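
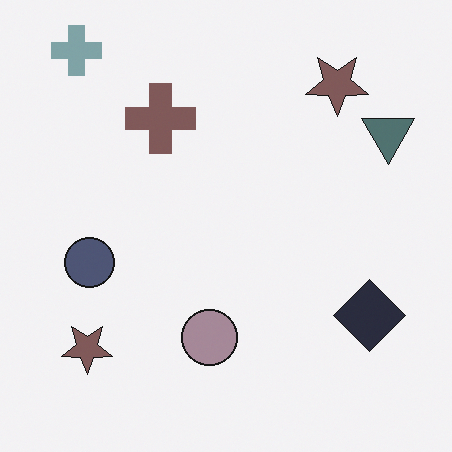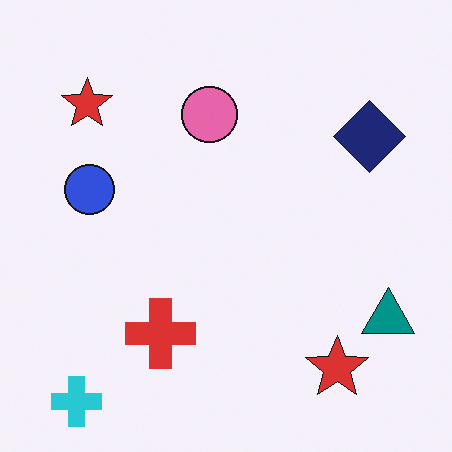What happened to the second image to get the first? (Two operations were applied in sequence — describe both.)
The transformation is: heavily desaturated, then flipped vertically (top ↔ bottom).

All colors are more muted and greyish — a global saturation change. The cyan cross is in the bottom-left of the second image and the top-left of the first — shapes on opposite sides of the horizontal midline have swapped in a mirror flip.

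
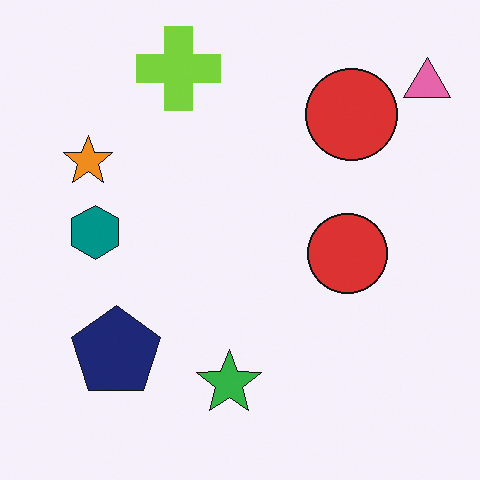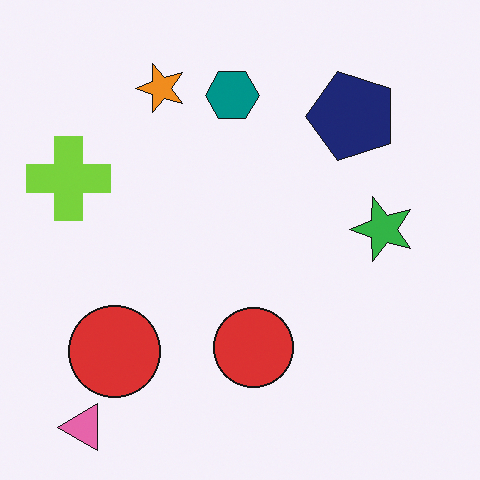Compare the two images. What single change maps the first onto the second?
The image was transposed (reflected across the top-left ↔ bottom-right diagonal).

Shapes have swapped their row and column positions — what was in the top-right is now in the bottom-left — a diagonal reflection.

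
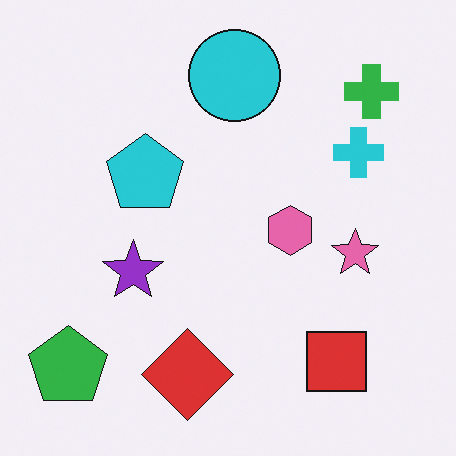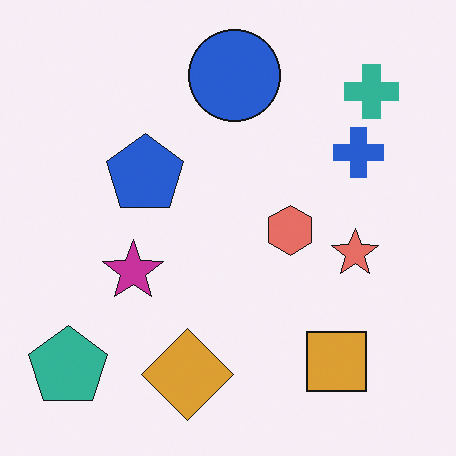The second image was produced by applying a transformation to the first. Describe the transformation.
The image was hue-shifted by a small amount.

Every shape's color has rotated by the same amount around the hue wheel — a uniform hue shift.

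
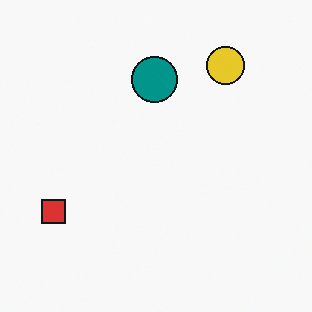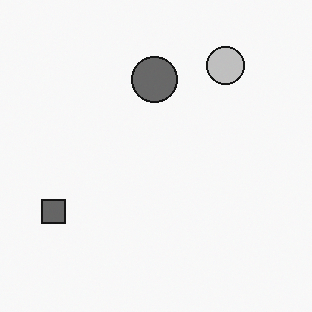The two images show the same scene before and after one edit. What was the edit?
The image was converted to grayscale.

All color is removed — every shape is now a shade of grey.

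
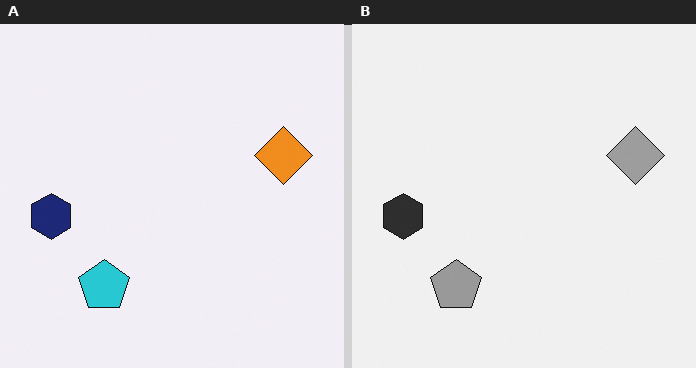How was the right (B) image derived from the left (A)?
The transformation is: converted to grayscale.

All color is removed — every shape is now a shade of grey.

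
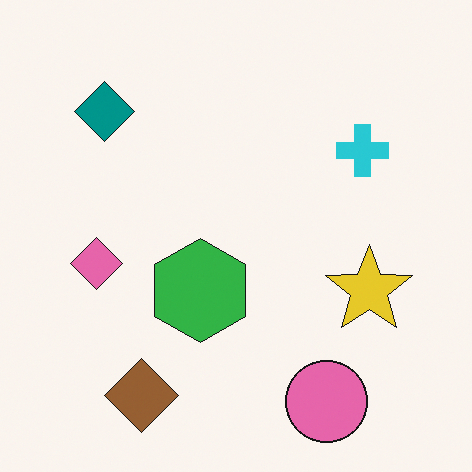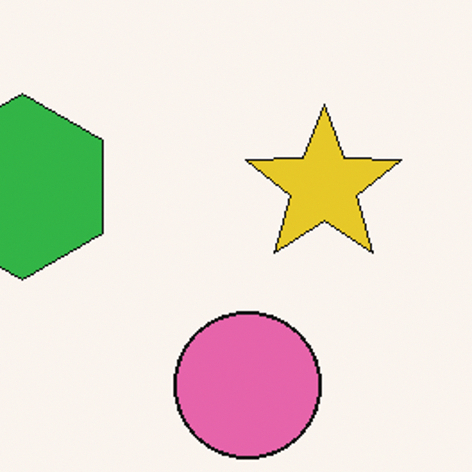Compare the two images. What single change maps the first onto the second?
Cropped to a noticeably smaller region and rescaled.

The visible shapes are larger and the field of view is narrower; shapes near the original edges may be partly or wholly outside the frame — a crop-and-rescale.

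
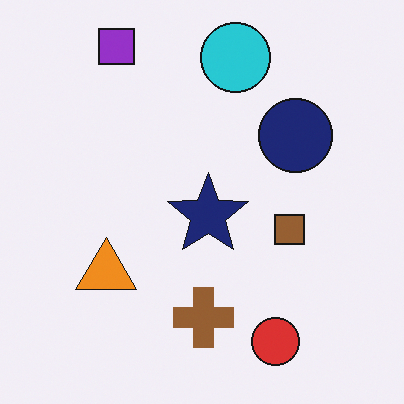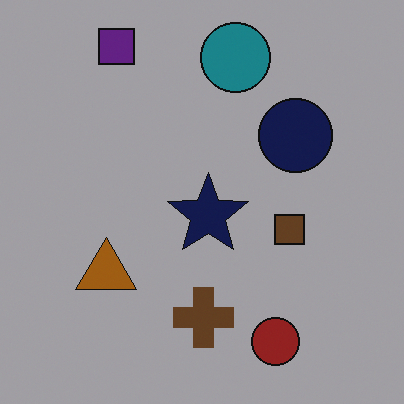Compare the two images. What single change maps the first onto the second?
This is the original image darkened a lot.

Every pixel — background and shapes alike — is uniformly darkened.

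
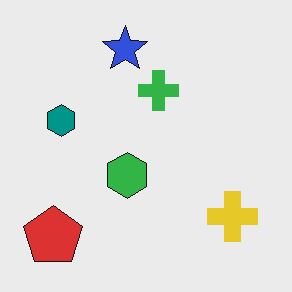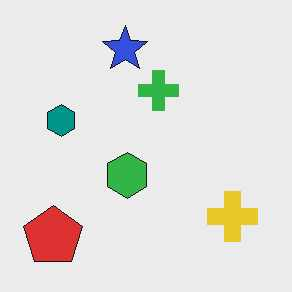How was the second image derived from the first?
It was given moderate JPEG compression.

Blocky 8×8 compression artifacts appear around shape edges and the flat background shows ringing — characteristic JPEG degradation.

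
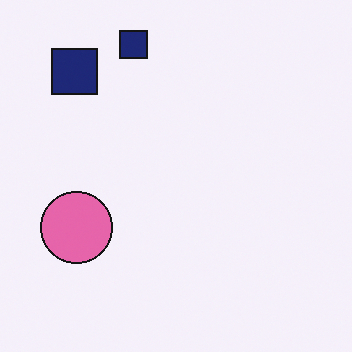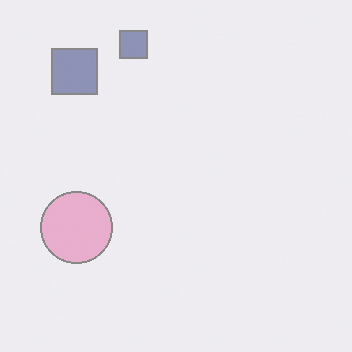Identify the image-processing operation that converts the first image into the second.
It was washed out (contrast reduced).

Tones are pushed toward mid-grey across the whole image — a global contrast change.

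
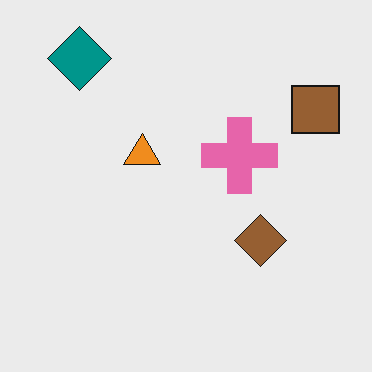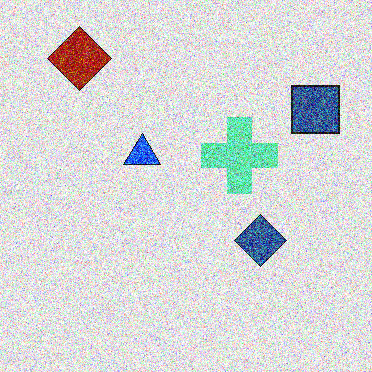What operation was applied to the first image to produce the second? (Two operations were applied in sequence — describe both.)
Degraded with strong gaussian noise, then hue-shifted by a large amount.

Random speckle covers the whole image, including the flat background. Every shape's color has rotated by the same amount around the hue wheel — a uniform hue shift.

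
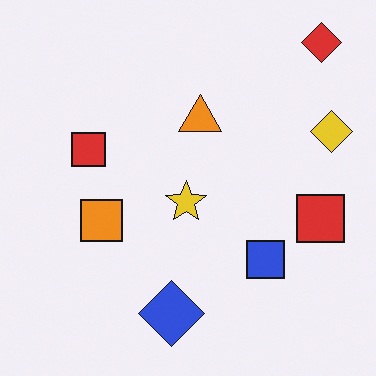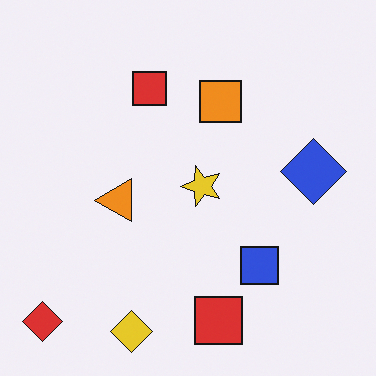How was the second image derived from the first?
The second image is the first transposed (reflected across the top-left ↔ bottom-right diagonal).

Shapes have swapped their row and column positions — what was in the top-right is now in the bottom-left — a diagonal reflection.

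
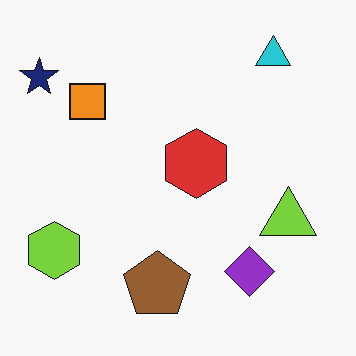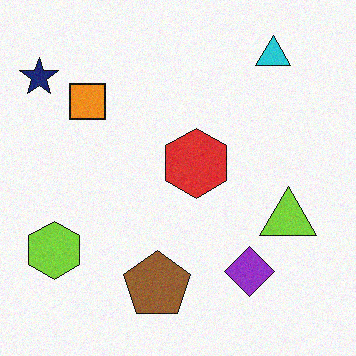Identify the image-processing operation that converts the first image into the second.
It was degraded with light additive noise.

Random speckle covers the whole image, including the flat background.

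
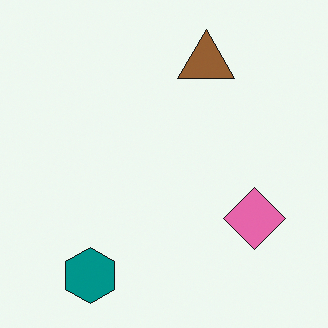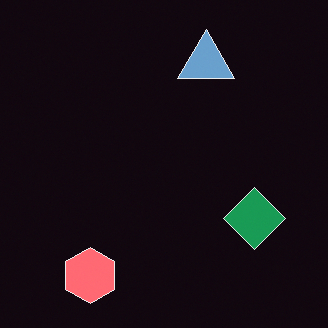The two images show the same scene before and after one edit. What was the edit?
Color-inverted (negative).

The light background has become dark and every shape's color is its complement — a photographic negative.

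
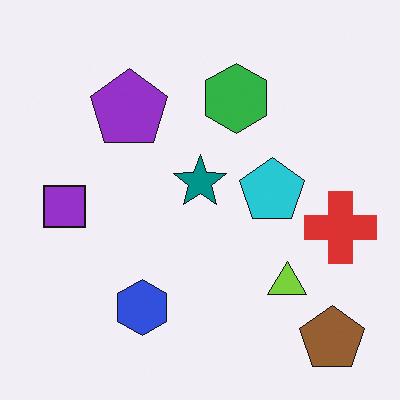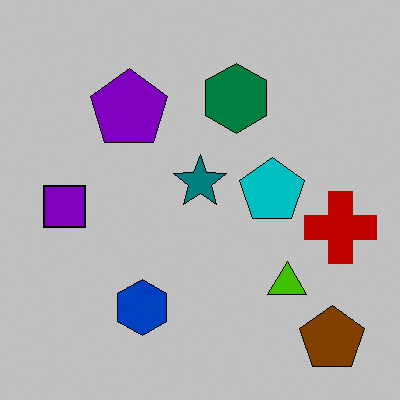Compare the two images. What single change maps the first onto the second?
The transformation is: heavily posterized to just a handful of flat colors.

Each flat color has snapped to a coarser quantized level — most visibly, the near-white background has dropped to a flat grey.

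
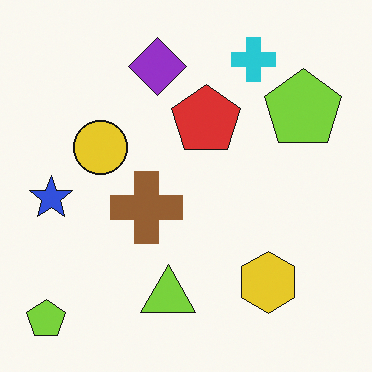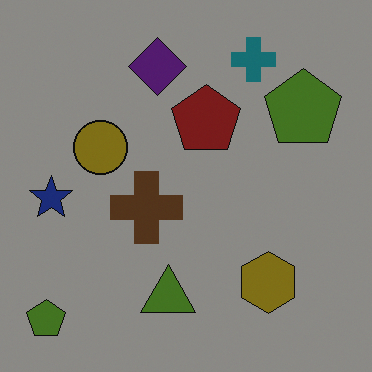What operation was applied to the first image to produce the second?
This is the original image substantially darkened.

Every pixel — background and shapes alike — is uniformly darkened.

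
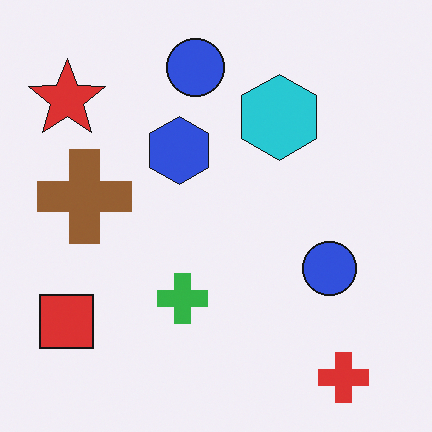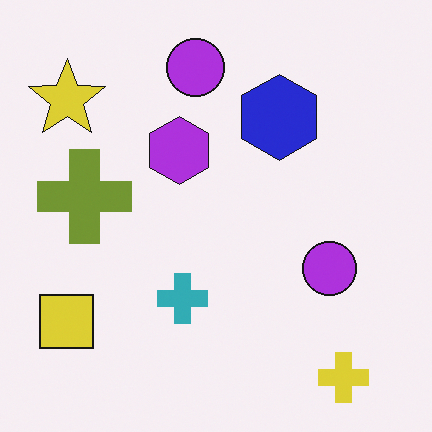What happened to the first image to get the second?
The second image is the first hue-shifted by a small amount.

Every shape's color has rotated by the same amount around the hue wheel — a uniform hue shift.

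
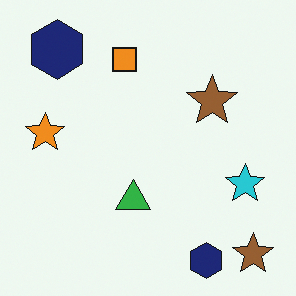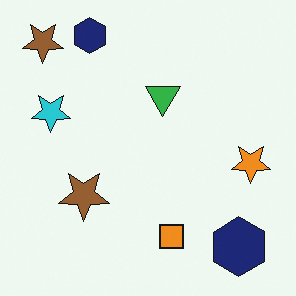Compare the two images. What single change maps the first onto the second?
Rotated 180°.

The orange star sits in the left of the first image and the right of the second — consistent with a whole-image 180° rotation.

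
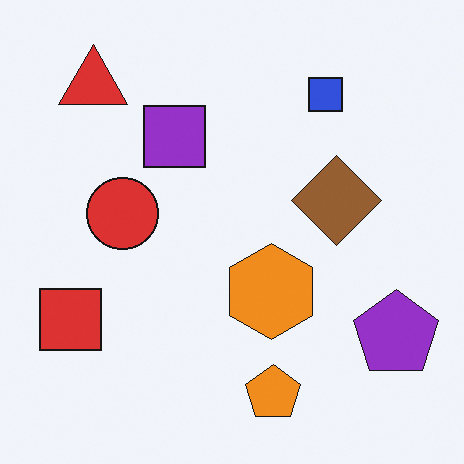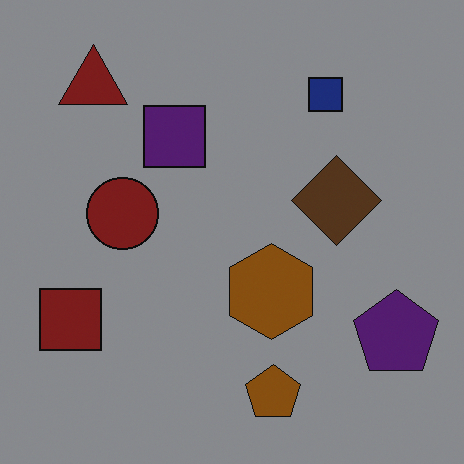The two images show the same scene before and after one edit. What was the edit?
This is the original image darkened a lot.

Every pixel — background and shapes alike — is uniformly darkened.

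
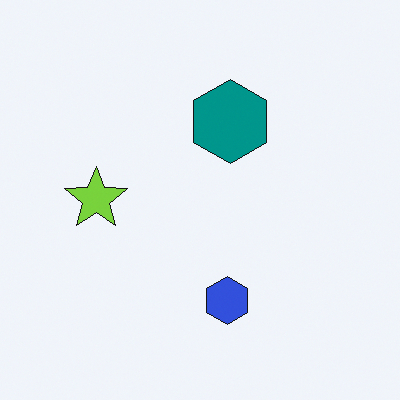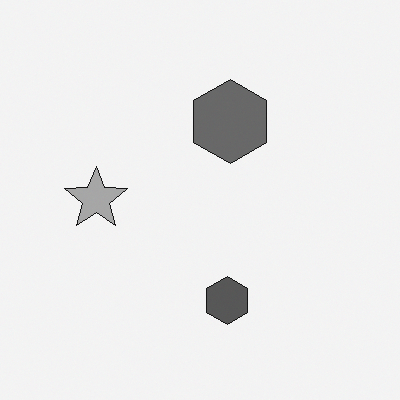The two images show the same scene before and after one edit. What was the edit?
It was converted to grayscale.

All color is removed — every shape is now a shade of grey.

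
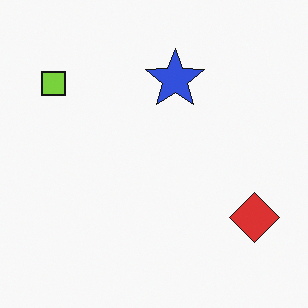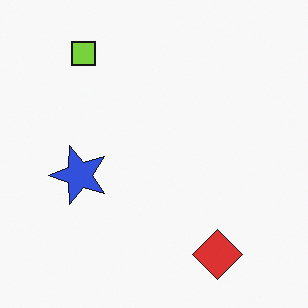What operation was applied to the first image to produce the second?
Transposed (reflected across the top-left ↔ bottom-right diagonal).

Shapes have swapped their row and column positions — what was in the top-right is now in the bottom-left — a diagonal reflection.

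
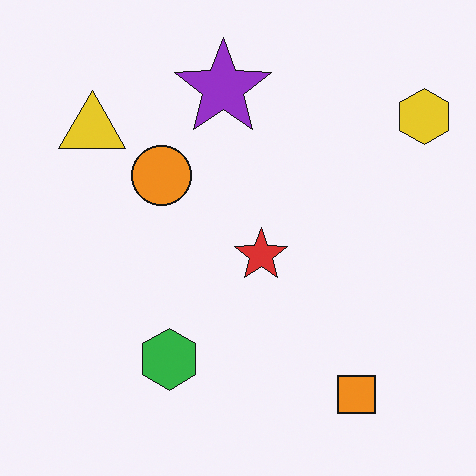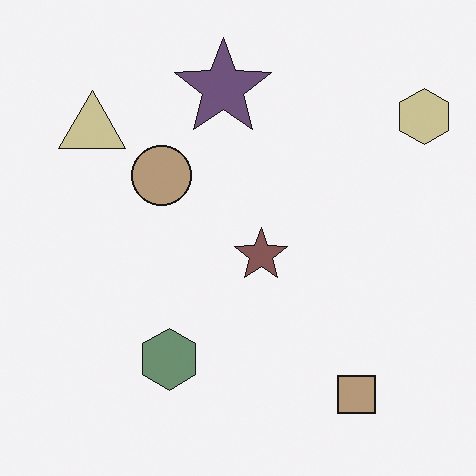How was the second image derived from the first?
Made much more muted (saturation change).

All colors are more muted and greyish — a global saturation change.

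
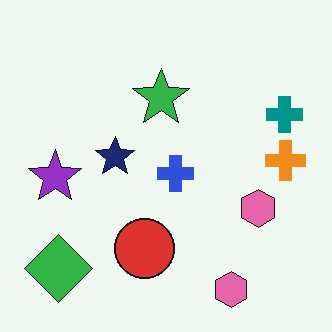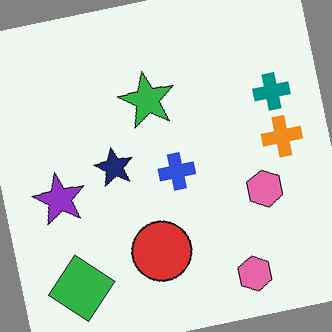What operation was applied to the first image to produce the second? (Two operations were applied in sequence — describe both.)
Rotated counter-clockwise by a few degrees, then JPEG-compressed with visible artifacts.

Every shape is tilted by the same angle and the image corners show triangular fill wedges — a whole-image rotation by a non-right angle. Blocky 8×8 compression artifacts appear around shape edges and the flat background shows ringing — characteristic JPEG degradation.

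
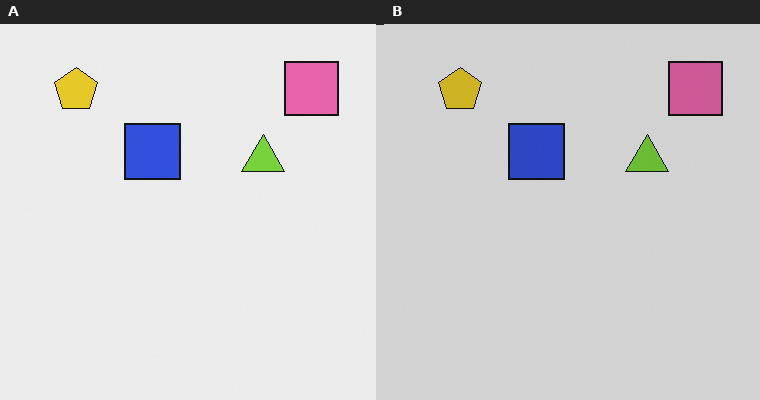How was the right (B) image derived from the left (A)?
It was darkened a little.

Every pixel — background and shapes alike — is uniformly darkened.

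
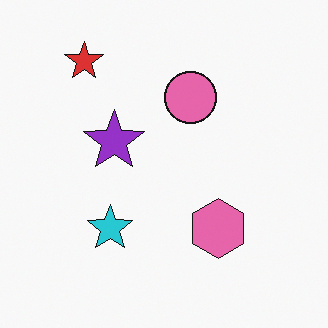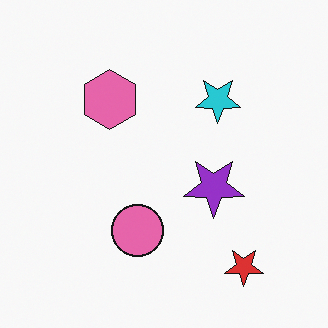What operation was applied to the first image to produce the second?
The transformation is: rotated 180°.

The red star sits in the top-left of the first image and the bottom-right of the second — consistent with a whole-image 180° rotation.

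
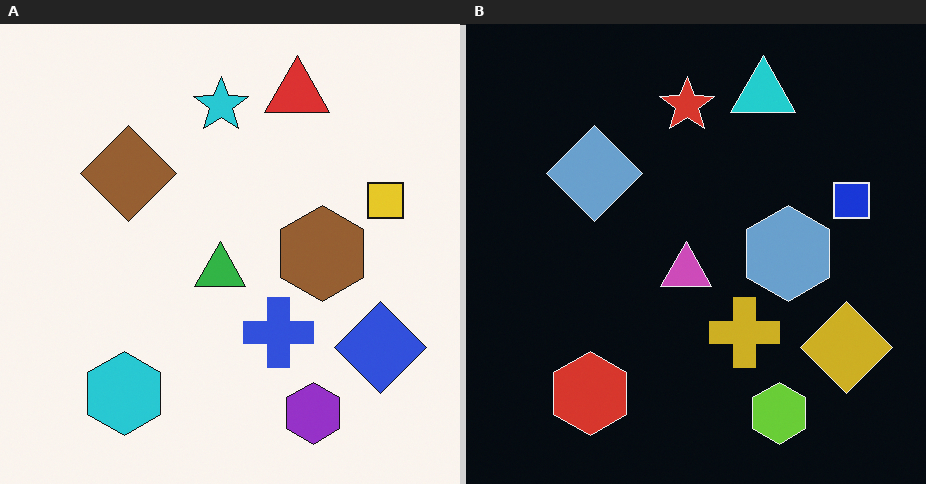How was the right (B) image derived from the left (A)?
This is the original image color-inverted (negative).

The light background has become dark and every shape's color is its complement — a photographic negative.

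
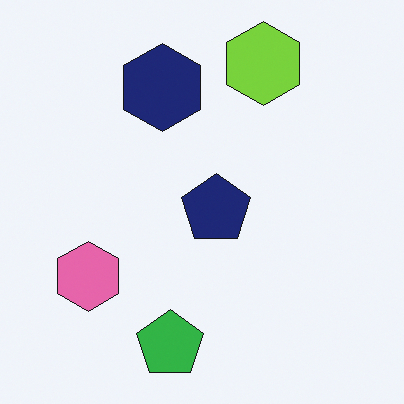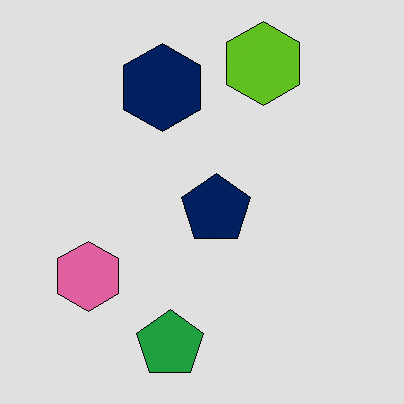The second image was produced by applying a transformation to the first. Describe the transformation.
Posterized to a reduced palette.

Each flat color has snapped to a coarser quantized level — most visibly, the near-white background has dropped to a flat grey.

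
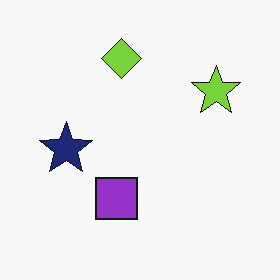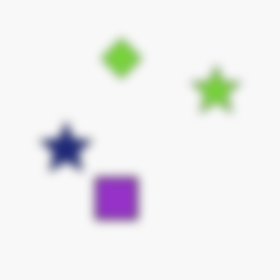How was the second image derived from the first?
It was heavily blurred.

Shape edges and outlines are uniformly softened across the whole image.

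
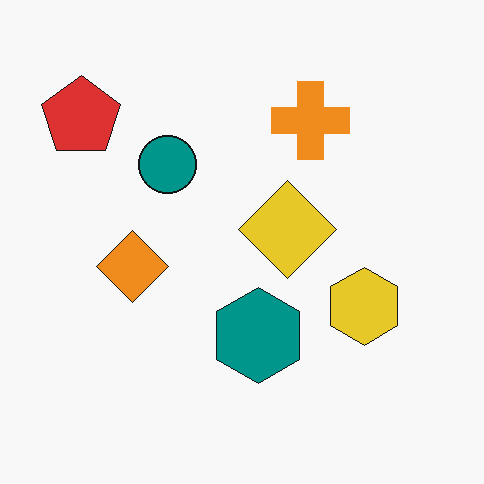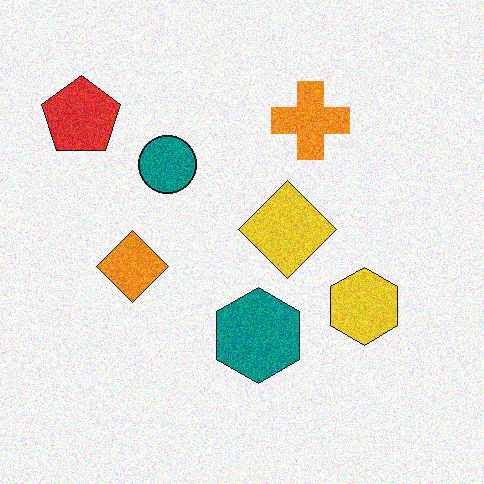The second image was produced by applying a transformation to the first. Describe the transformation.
Degraded with moderate additive noise.

Random speckle covers the whole image, including the flat background.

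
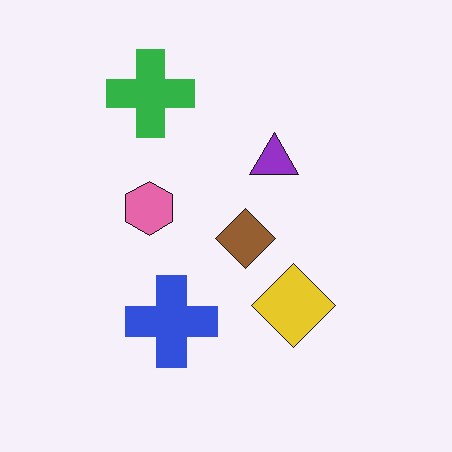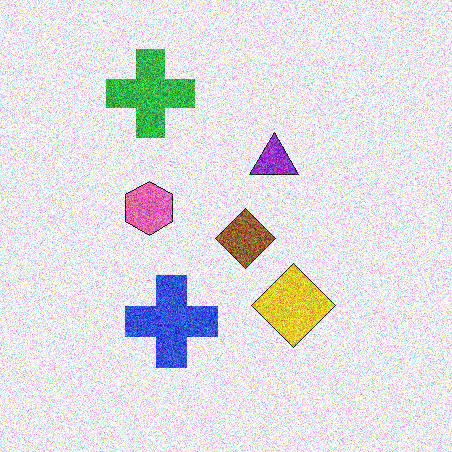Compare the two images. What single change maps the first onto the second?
The second image is the first degraded with a thick layer of grain.

Random speckle covers the whole image, including the flat background.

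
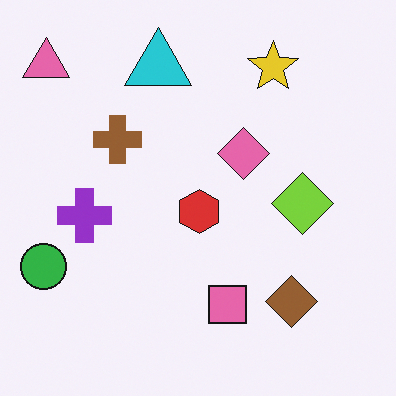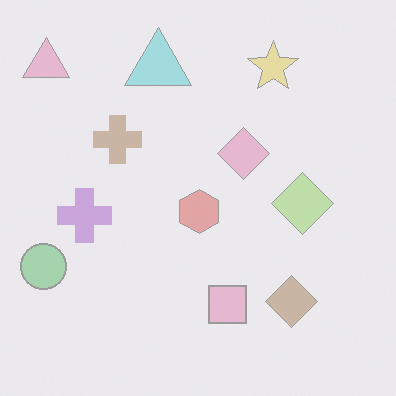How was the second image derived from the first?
Given much lower contrast.

Tones are pushed toward mid-grey across the whole image — a global contrast change.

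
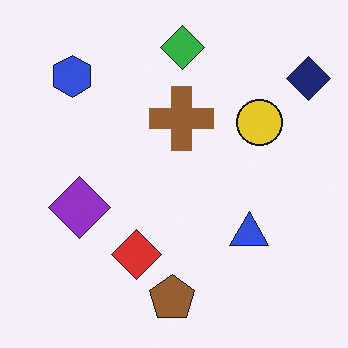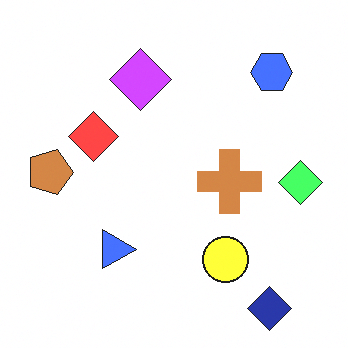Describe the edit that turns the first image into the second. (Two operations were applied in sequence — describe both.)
It was rotated 90° clockwise, then noticeably brightened.

The navy diamond sits in the top-right of the first image and the bottom-right of the second — consistent with a whole-image 90° clockwise rotation. Every pixel — background and shapes alike — is uniformly brightened.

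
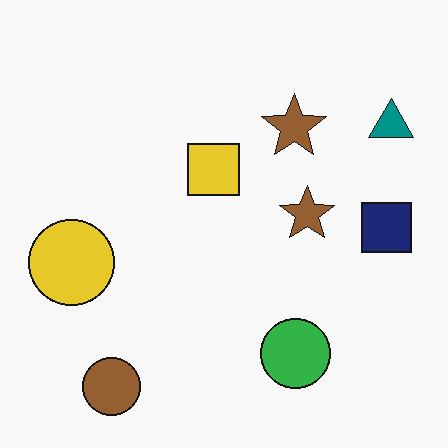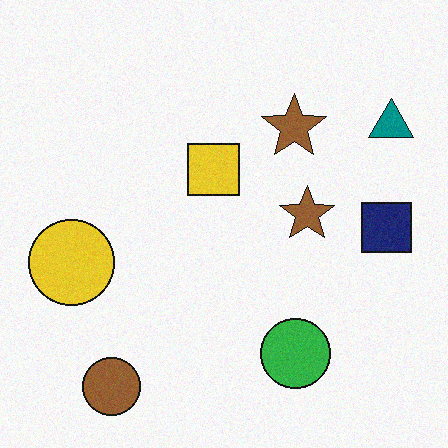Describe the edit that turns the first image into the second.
This is the original image degraded with a light layer of grain.

Random speckle covers the whole image, including the flat background.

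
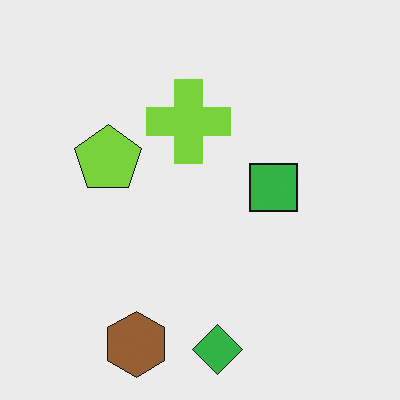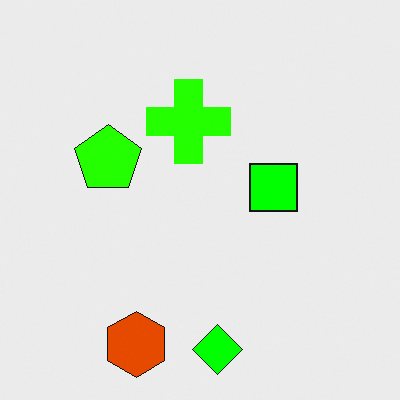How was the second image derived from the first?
The transformation is: made much more vivid (saturation change).

All colors are more vivid — a global saturation change.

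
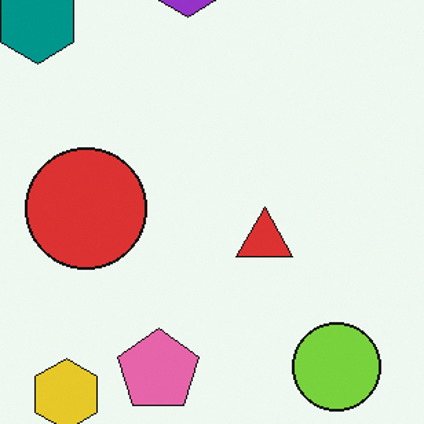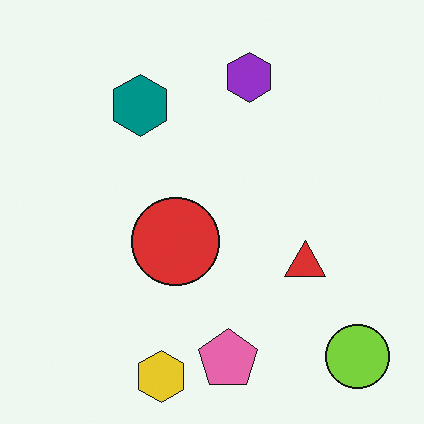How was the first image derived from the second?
Cropped slightly and scaled back up.

The visible shapes are larger and the field of view is narrower; shapes near the original edges may be partly or wholly outside the frame — a crop-and-rescale.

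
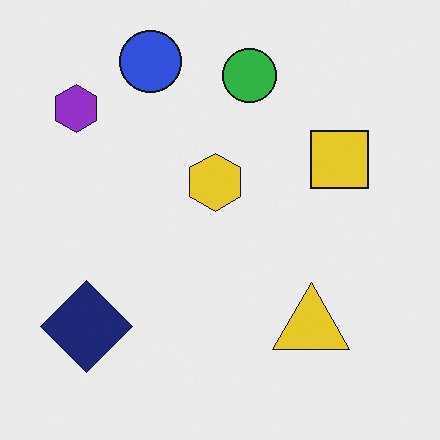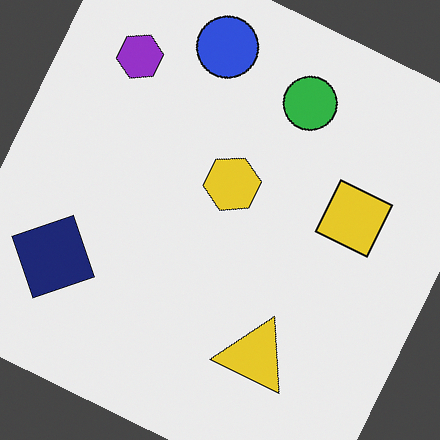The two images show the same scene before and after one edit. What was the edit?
This is the original image rotated clockwise by a clearly visible amount.

Every shape is tilted by the same angle and the image corners show triangular fill wedges — a whole-image rotation by a non-right angle.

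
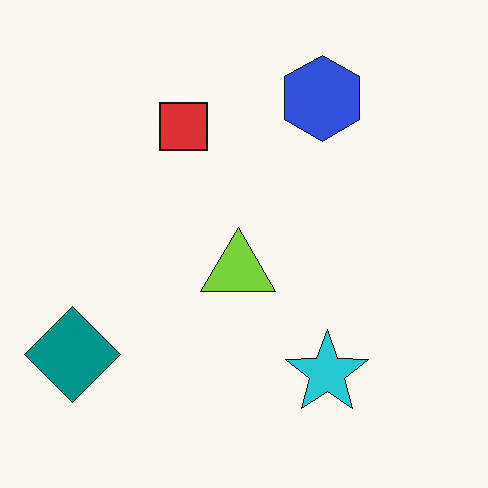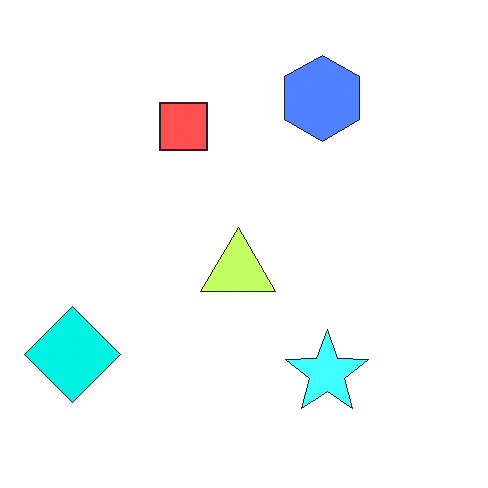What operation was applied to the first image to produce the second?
The transformation is: substantially brightened.

Every pixel — background and shapes alike — is uniformly brightened.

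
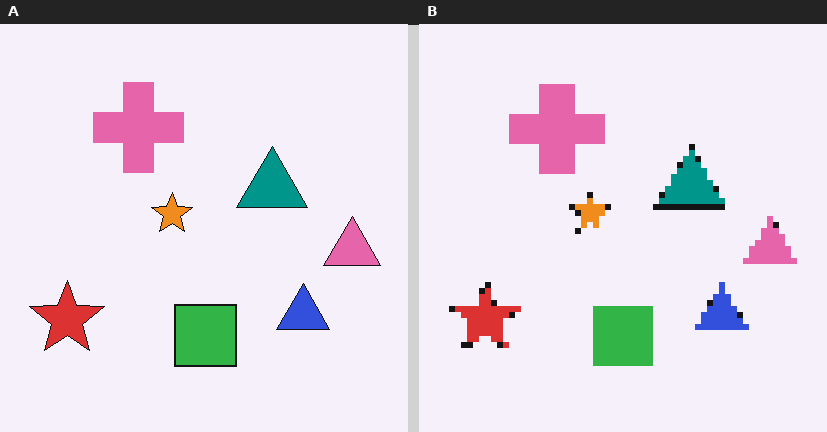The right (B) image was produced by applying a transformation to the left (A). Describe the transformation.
It was pixelated into visible square blocks.

Shapes are reduced to large square blocks; fine edges and outlines are lost — a downscale-then-upscale (mosaic) effect.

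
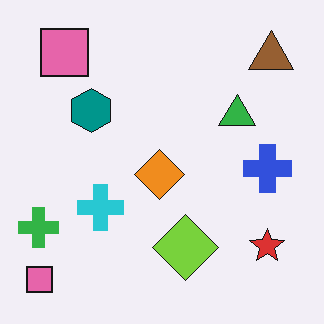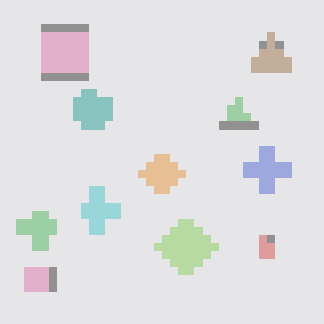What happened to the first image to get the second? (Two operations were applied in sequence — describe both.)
It was moderately pixelated, then given much lower contrast.

Shapes are reduced to large square blocks; fine edges and outlines are lost — a downscale-then-upscale (mosaic) effect. Tones are pushed toward mid-grey across the whole image — a global contrast change.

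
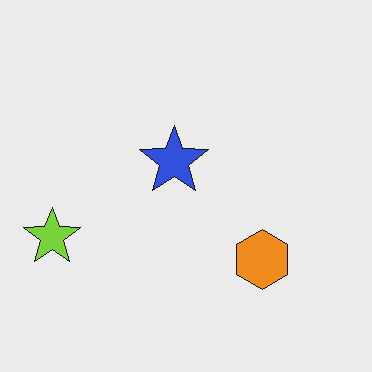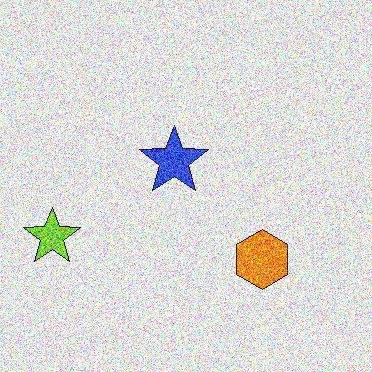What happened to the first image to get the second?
It was degraded with strong gaussian noise.

Random speckle covers the whole image, including the flat background.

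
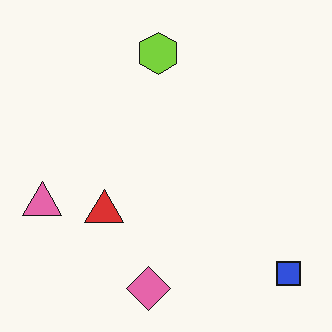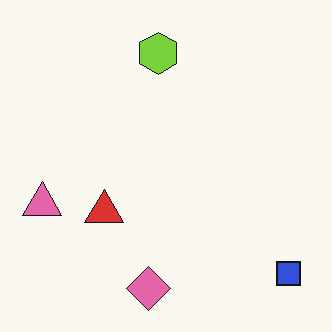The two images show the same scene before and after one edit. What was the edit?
This is the original image JPEG-compressed with visible artifacts.

Blocky 8×8 compression artifacts appear around shape edges and the flat background shows ringing — characteristic JPEG degradation.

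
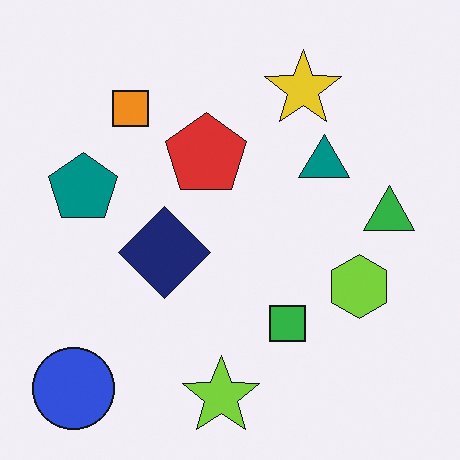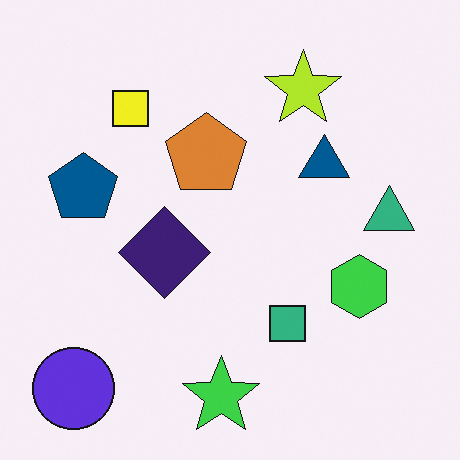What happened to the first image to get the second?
This is the original image hue-shifted slightly.

Every shape's color has rotated by the same amount around the hue wheel — a uniform hue shift.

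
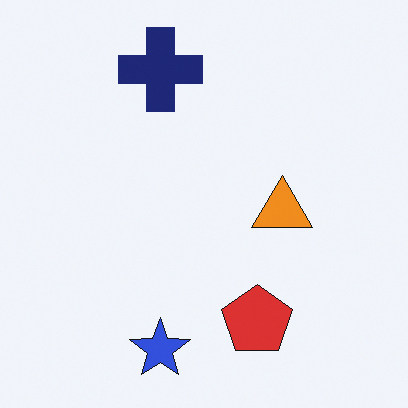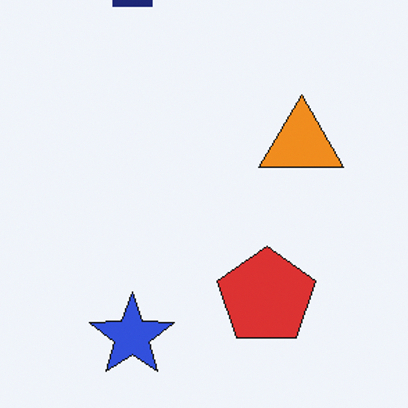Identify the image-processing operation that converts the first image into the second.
It was cropped slightly and scaled back up.

The visible shapes are larger and the field of view is narrower; shapes near the original edges may be partly or wholly outside the frame — a crop-and-rescale.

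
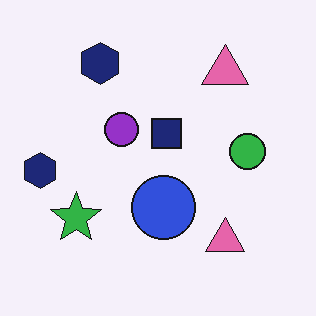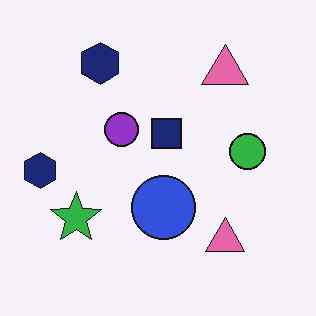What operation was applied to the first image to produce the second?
This is the original image JPEG-compressed with visible artifacts.

Blocky 8×8 compression artifacts appear around shape edges and the flat background shows ringing — characteristic JPEG degradation.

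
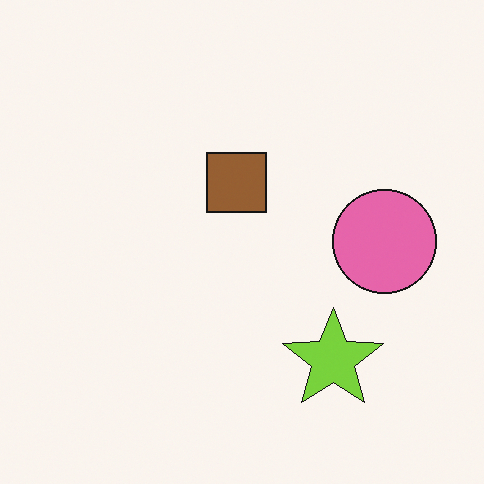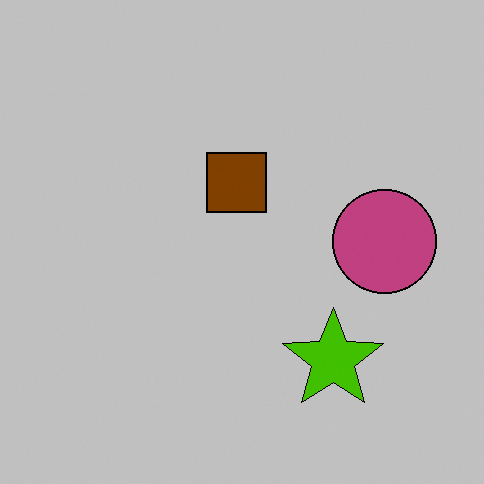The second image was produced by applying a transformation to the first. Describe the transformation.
The image was aggressively posterized.

Each flat color has snapped to a coarser quantized level — most visibly, the near-white background has dropped to a flat grey.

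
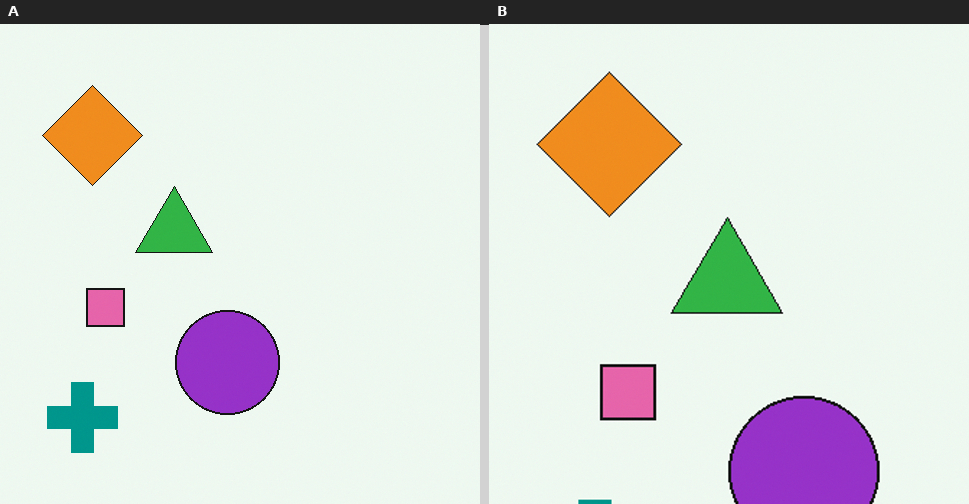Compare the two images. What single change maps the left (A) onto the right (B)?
The image was cropped to a modestly smaller region and rescaled.

The visible shapes are larger and the field of view is narrower; shapes near the original edges may be partly or wholly outside the frame — a crop-and-rescale.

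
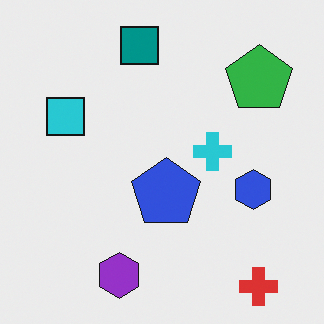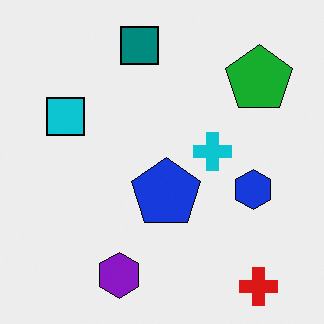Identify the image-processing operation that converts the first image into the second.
Given slightly increased contrast.

Tones are pushed away from mid-grey across the whole image — a global contrast change.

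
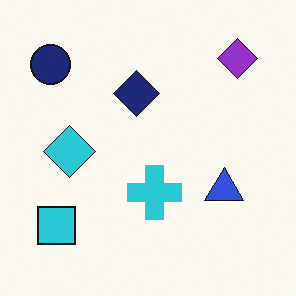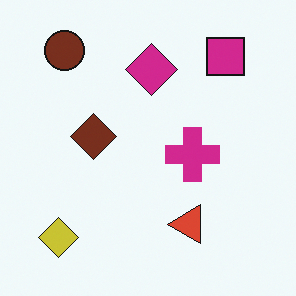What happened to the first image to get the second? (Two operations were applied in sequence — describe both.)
This is the original image hue-shifted by a moderate amount, then transposed (reflected across the top-left ↔ bottom-right diagonal).

Every shape's color has rotated by the same amount around the hue wheel — a uniform hue shift. Shapes have swapped their row and column positions — what was in the top-right is now in the bottom-left — a diagonal reflection.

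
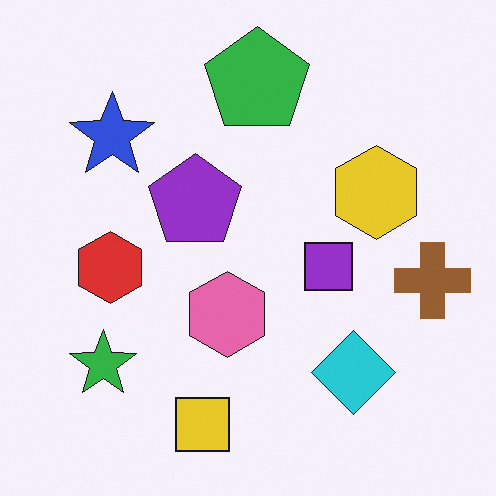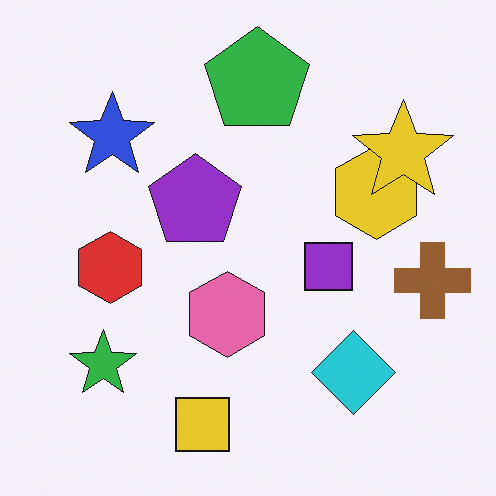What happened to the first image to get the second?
This is the original image overlaid with an additional yellow star.

A yellow star appears in the second image that is absent from the first.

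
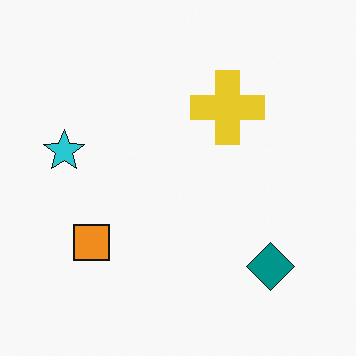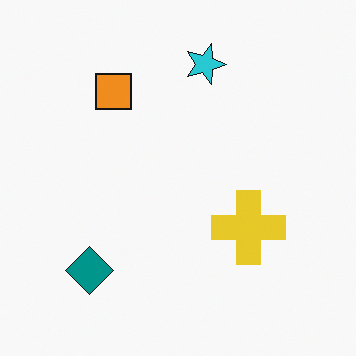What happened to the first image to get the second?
It was rotated 90° clockwise.

The teal diamond sits in the bottom-right of the first image and the bottom-left of the second — consistent with a whole-image 90° clockwise rotation.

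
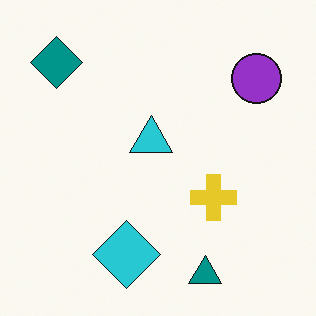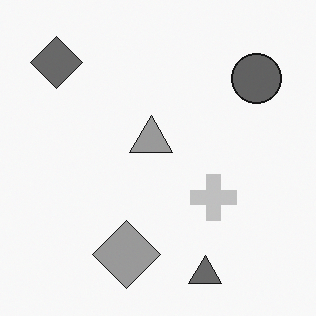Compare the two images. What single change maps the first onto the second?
Converted to grayscale.

All color is removed — every shape is now a shade of grey.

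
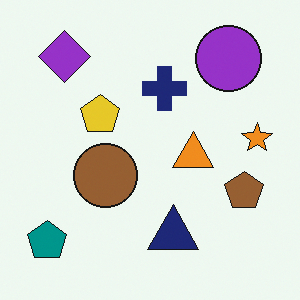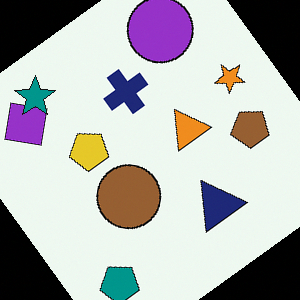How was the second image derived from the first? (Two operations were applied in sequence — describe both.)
This is the original image rotated counter-clockwise by a large amount — several tens of degrees, then overlaid with an additional teal star.

Every shape is tilted by the same angle and the image corners show triangular fill wedges — a whole-image rotation by a non-right angle. A teal star appears in the second image that is absent from the first.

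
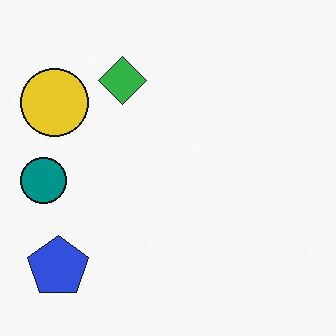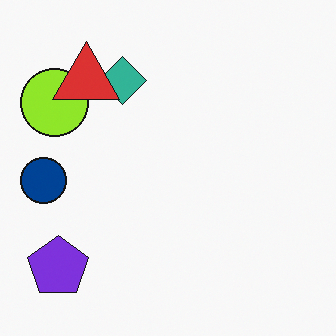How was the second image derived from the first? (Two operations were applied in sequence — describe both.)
This is the original image hue-shifted slightly, then overlaid with an additional red triangle.

Every shape's color has rotated by the same amount around the hue wheel — a uniform hue shift. A red triangle appears in the second image that is absent from the first.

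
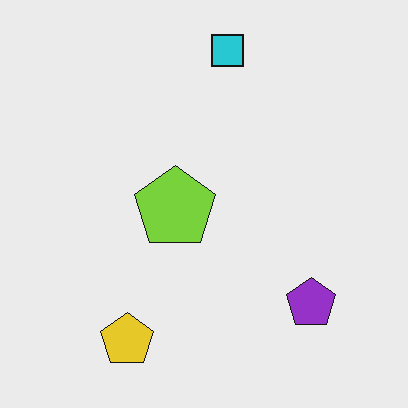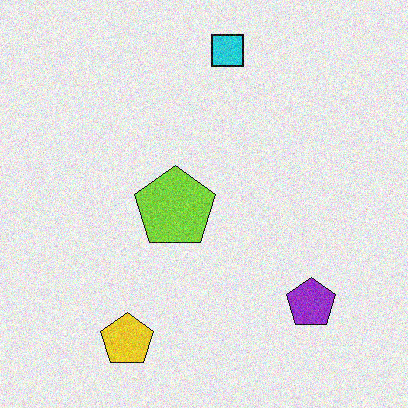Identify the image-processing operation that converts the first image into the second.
The transformation is: degraded with visible gaussian noise.

Random speckle covers the whole image, including the flat background.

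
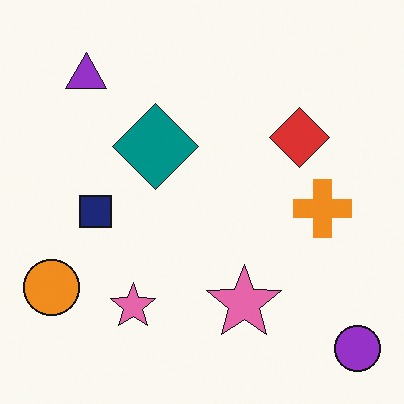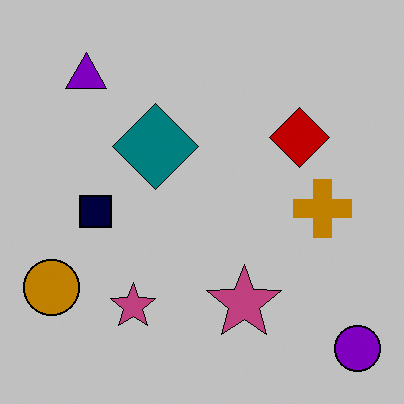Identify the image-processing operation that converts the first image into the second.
Heavily posterized to just a handful of flat colors.

Each flat color has snapped to a coarser quantized level — most visibly, the near-white background has dropped to a flat grey.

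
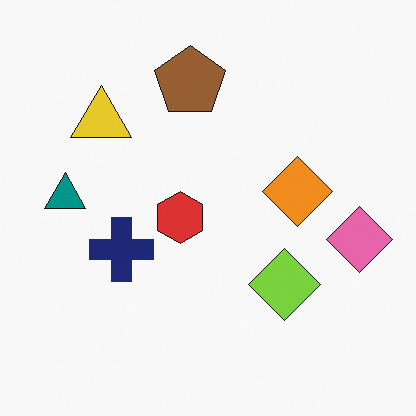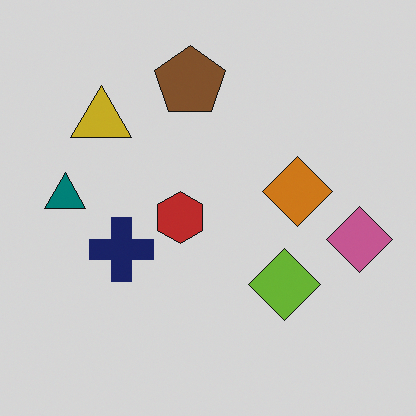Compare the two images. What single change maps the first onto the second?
The image was darkened a little.

Every pixel — background and shapes alike — is uniformly darkened.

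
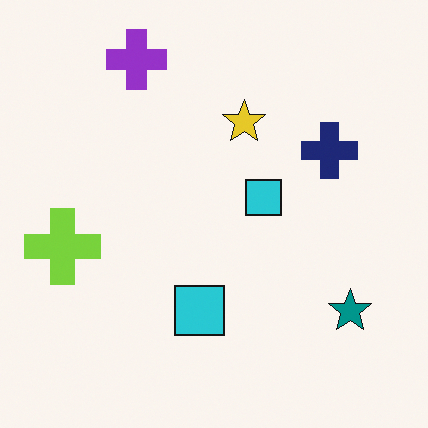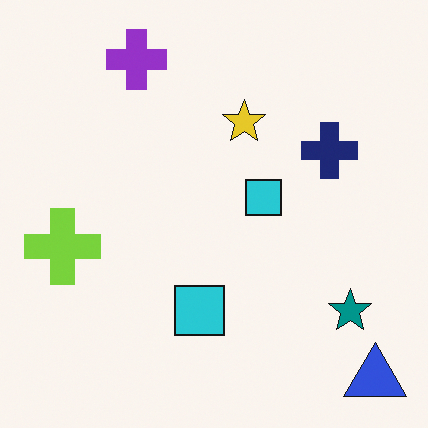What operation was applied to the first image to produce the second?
This is the original image overlaid with an additional blue triangle.

A blue triangle appears in the second image that is absent from the first.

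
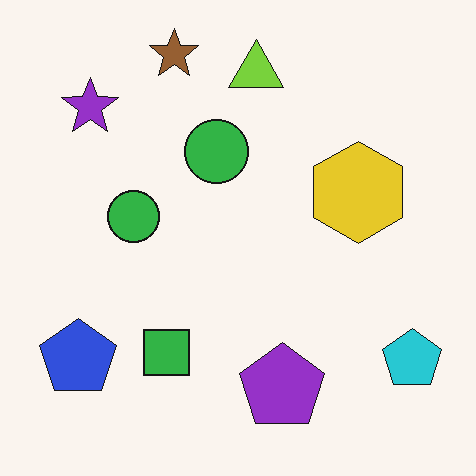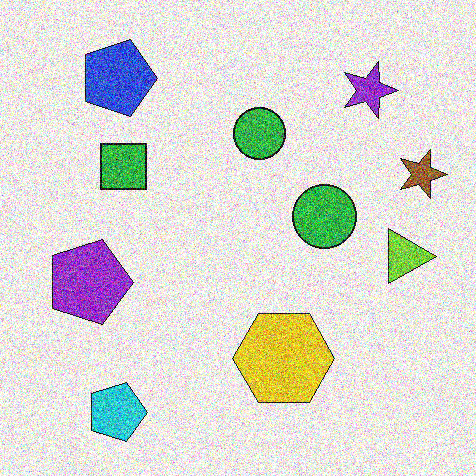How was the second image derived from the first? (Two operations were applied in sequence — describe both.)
The image was rotated 90° clockwise, then degraded with a thick layer of grain.

The cyan pentagon sits in the bottom-right of the first image and the bottom-left of the second — consistent with a whole-image 90° clockwise rotation. Random speckle covers the whole image, including the flat background.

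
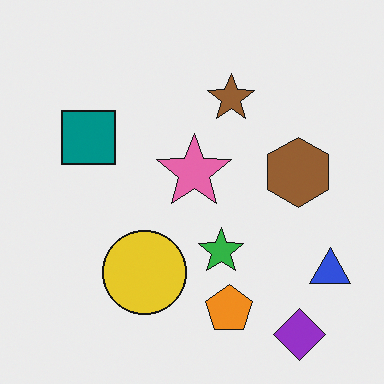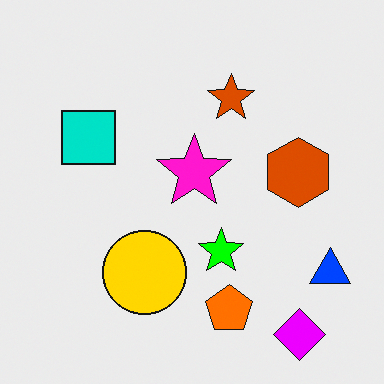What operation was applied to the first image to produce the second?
This is the original image heavily oversaturated.

All colors are more vivid — a global saturation change.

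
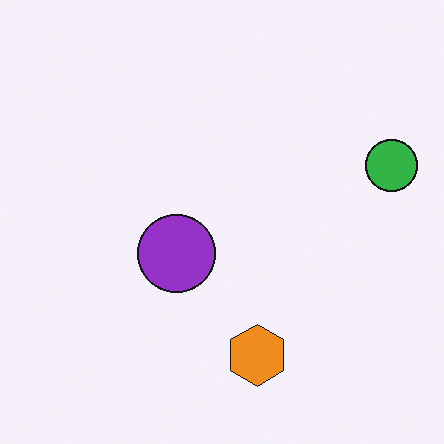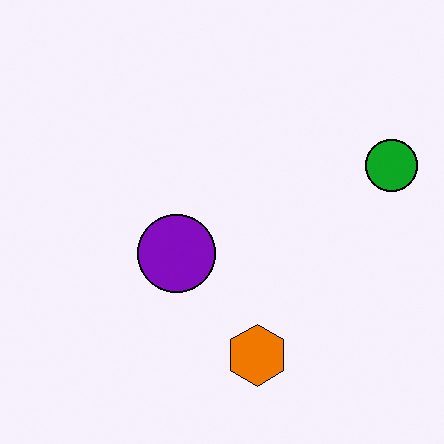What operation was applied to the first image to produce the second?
The second image is the first given slightly increased contrast.

Tones are pushed away from mid-grey across the whole image — a global contrast change.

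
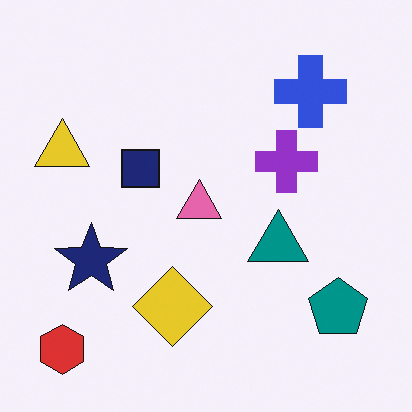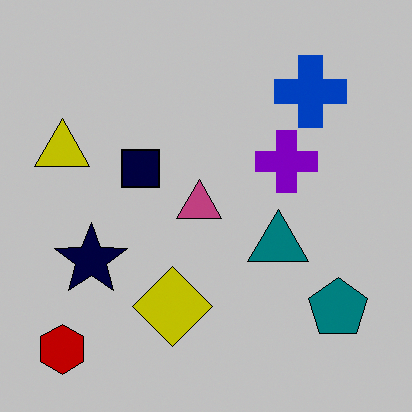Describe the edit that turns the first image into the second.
Aggressively posterized.

Each flat color has snapped to a coarser quantized level — most visibly, the near-white background has dropped to a flat grey.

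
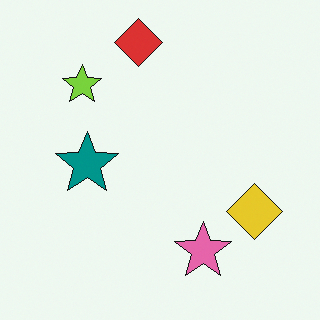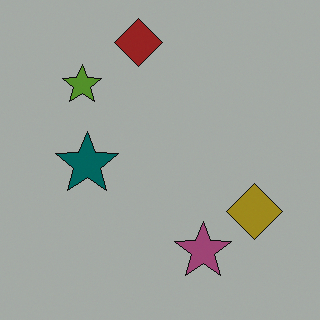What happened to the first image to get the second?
This is the original image noticeably darkened.

Every pixel — background and shapes alike — is uniformly darkened.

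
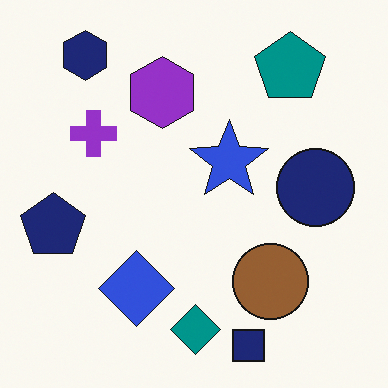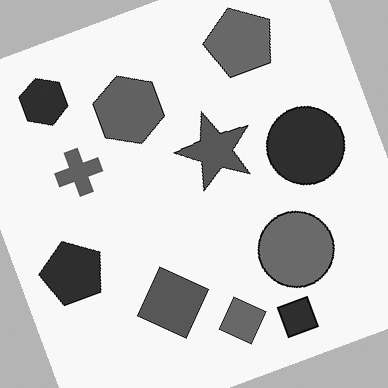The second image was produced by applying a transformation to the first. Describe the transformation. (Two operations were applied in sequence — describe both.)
It was rotated counter-clockwise by a clearly visible amount, then converted to grayscale.

Every shape is tilted by the same angle and the image corners show triangular fill wedges — a whole-image rotation by a non-right angle. All color is removed — every shape is now a shade of grey.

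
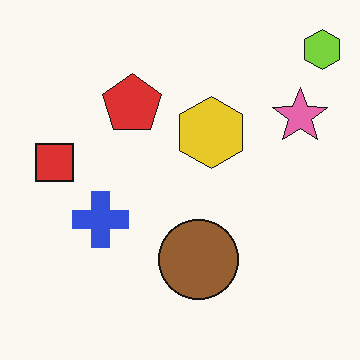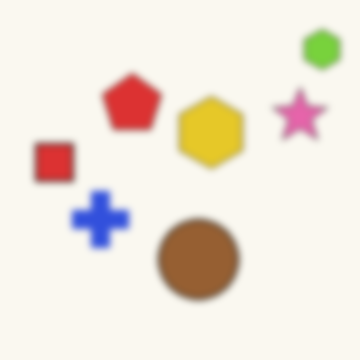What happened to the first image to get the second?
It was moderately blurred.

Shape edges and outlines are uniformly softened across the whole image.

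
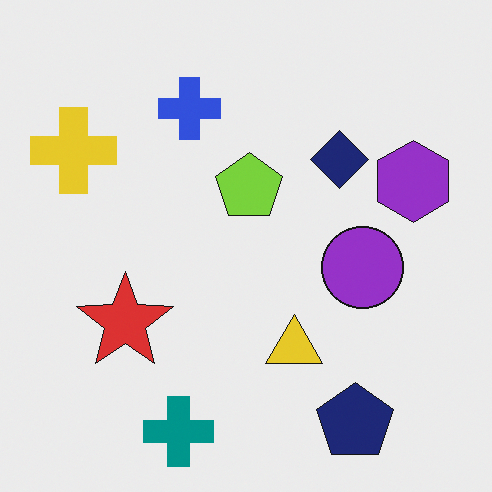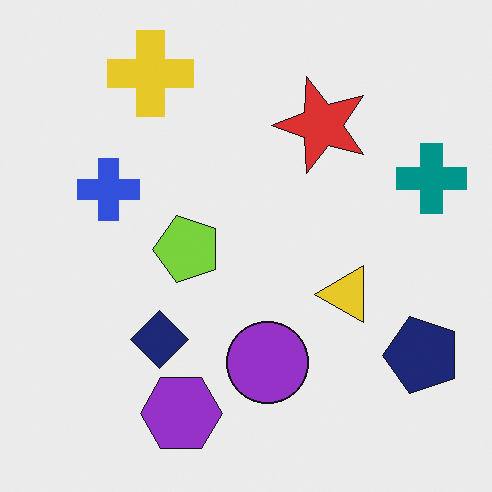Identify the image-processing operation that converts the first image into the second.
The image was transposed (reflected across the top-left ↔ bottom-right diagonal).

Shapes have swapped their row and column positions — what was in the top-right is now in the bottom-left — a diagonal reflection.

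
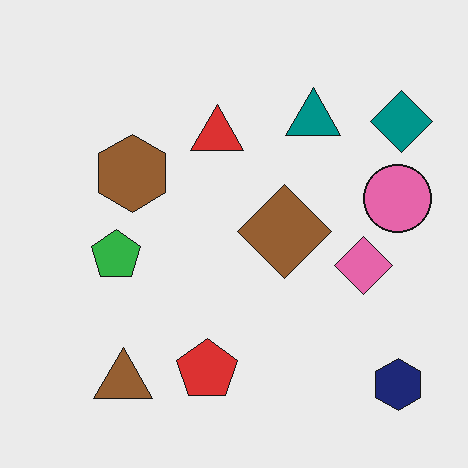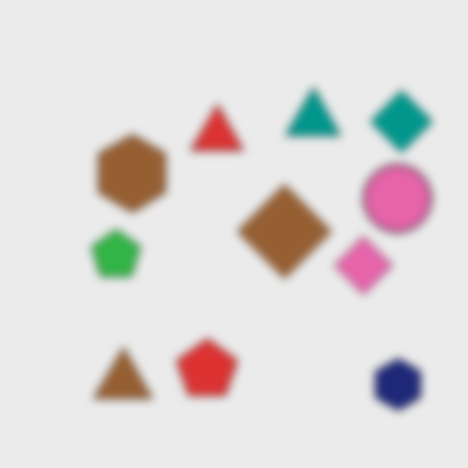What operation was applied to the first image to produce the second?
This is the original image noticeably gaussian-blurred.

Shape edges and outlines are uniformly softened across the whole image.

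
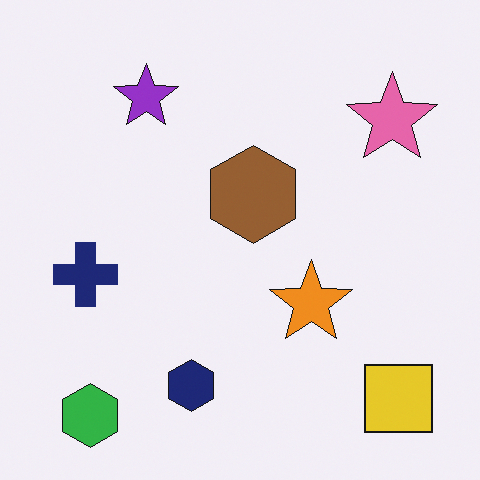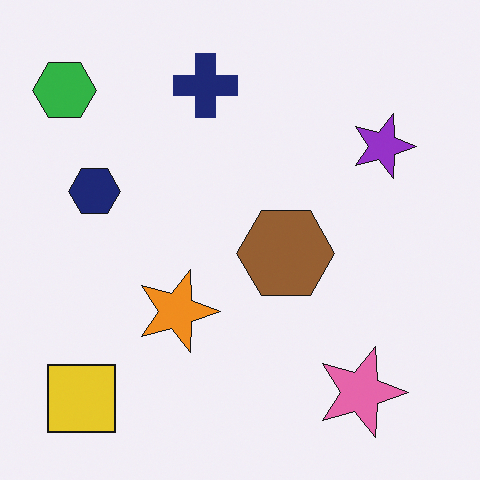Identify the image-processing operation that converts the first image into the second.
The transformation is: rotated 90° clockwise.

The green hexagon sits in the bottom-left of the first image and the top-left of the second — consistent with a whole-image 90° clockwise rotation.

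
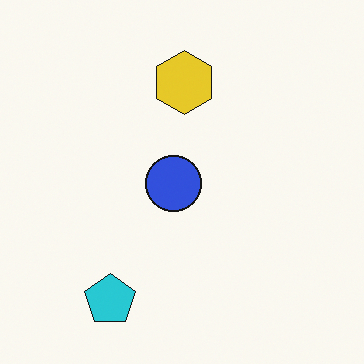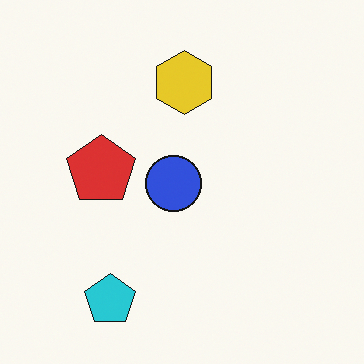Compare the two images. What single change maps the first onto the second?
Overlaid with an additional red pentagon.

A red pentagon appears in the second image that is absent from the first.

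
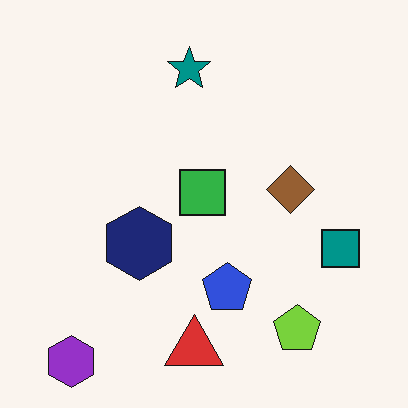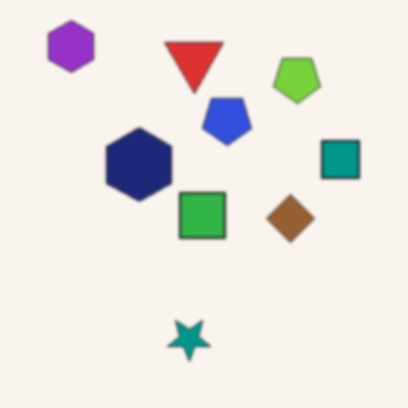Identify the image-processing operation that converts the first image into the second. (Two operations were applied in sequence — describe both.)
It was flipped vertically (top ↔ bottom), then given a subtle gaussian blur.

The purple hexagon is in the bottom-left of the first image and the top-left of the second — shapes on opposite sides of the horizontal midline have swapped in a mirror flip. Shape edges and outlines are uniformly softened across the whole image.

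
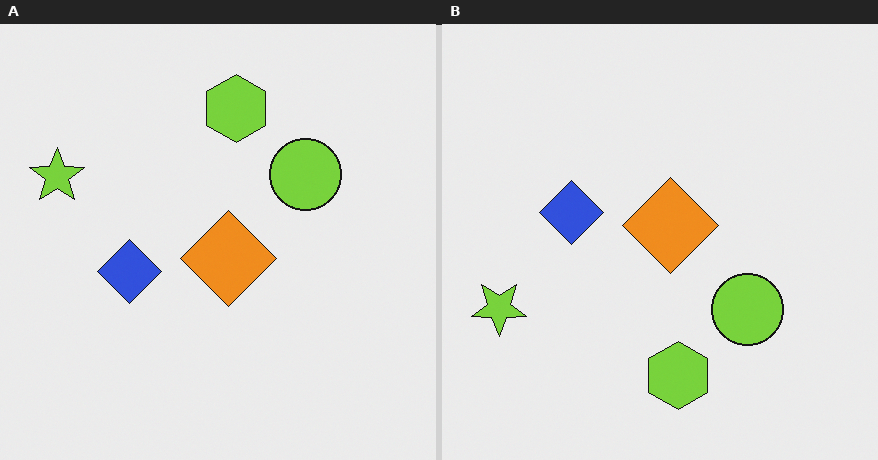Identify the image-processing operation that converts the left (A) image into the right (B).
The image was flipped vertically (top ↔ bottom).

The lime hexagon is in the top of the left (A) image and the bottom of the right (B) — shapes on opposite sides of the horizontal midline have swapped in a mirror flip.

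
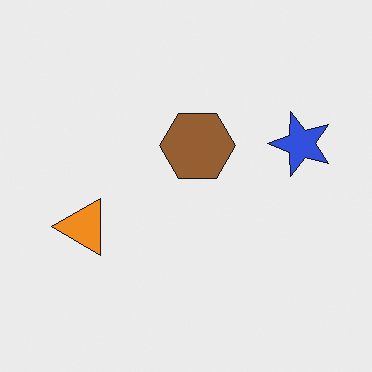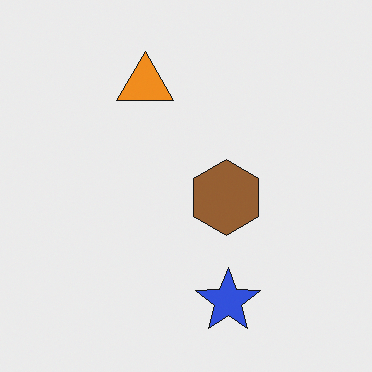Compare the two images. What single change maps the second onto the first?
It was rotated 90° counter-clockwise.

The blue star sits in the bottom of the second image and the right of the first — consistent with a whole-image 90° counter-clockwise rotation.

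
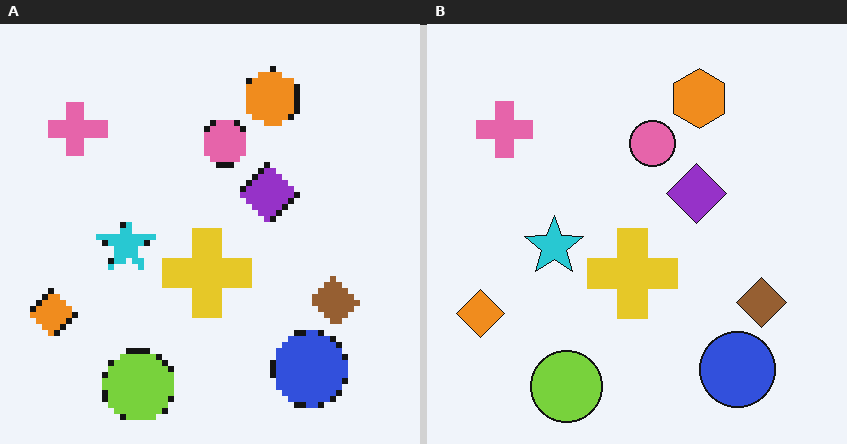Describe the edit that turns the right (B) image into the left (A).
The transformation is: pixelated into visible square blocks.

Shapes are reduced to large square blocks; fine edges and outlines are lost — a downscale-then-upscale (mosaic) effect.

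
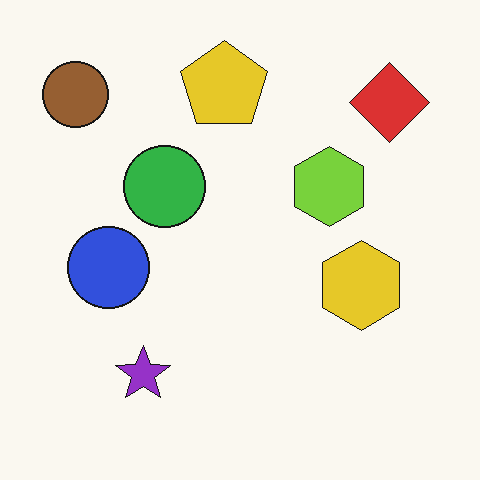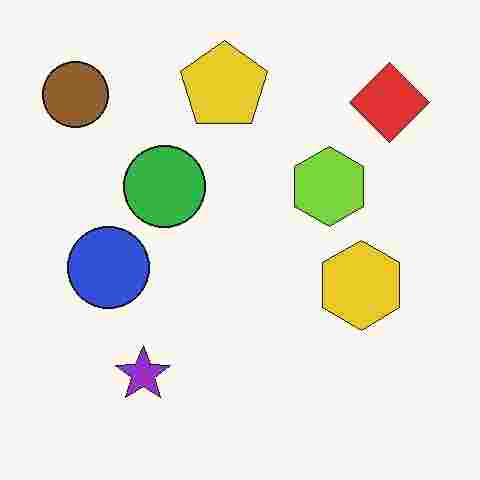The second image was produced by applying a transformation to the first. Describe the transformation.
The second image is the first heavily JPEG-compressed with obvious blocking artifacts.

Blocky 8×8 compression artifacts appear around shape edges and the flat background shows ringing — characteristic JPEG degradation.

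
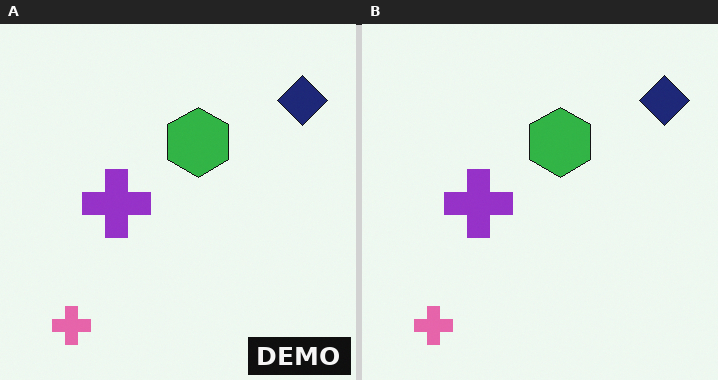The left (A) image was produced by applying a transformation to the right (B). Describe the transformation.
The image was watermarked with the text "DEMO" in the lower-right corner.

A dark label reading "DEMO" appears in the lower-right corner.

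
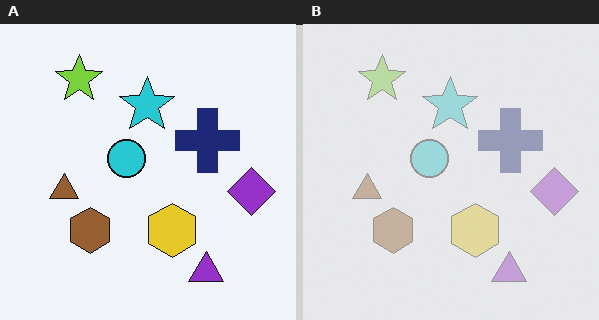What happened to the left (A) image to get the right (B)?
The transformation is: given much lower contrast.

Tones are pushed toward mid-grey across the whole image — a global contrast change.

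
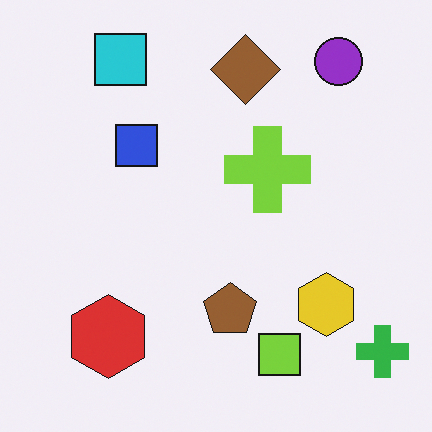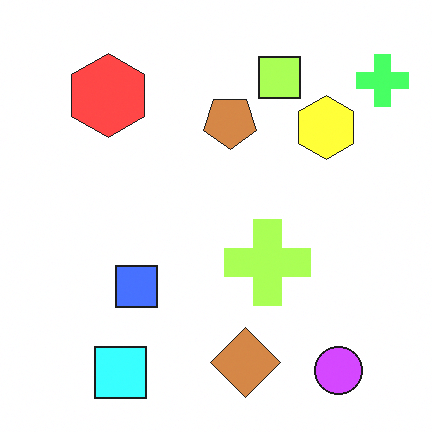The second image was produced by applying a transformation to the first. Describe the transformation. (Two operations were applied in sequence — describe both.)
It was flipped vertically (top ↔ bottom), then noticeably brightened.

The cyan square is in the top-left of the first image and the bottom-left of the second — shapes on opposite sides of the horizontal midline have swapped in a mirror flip. Every pixel — background and shapes alike — is uniformly brightened.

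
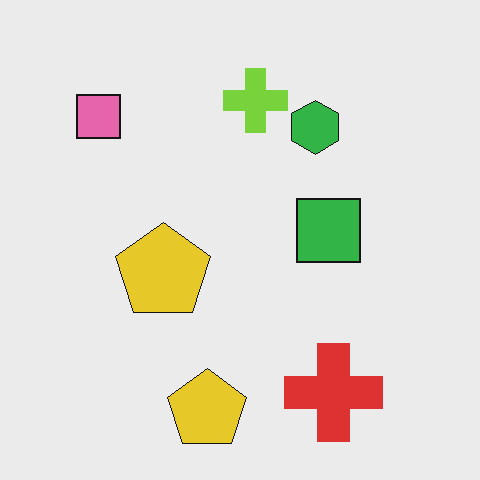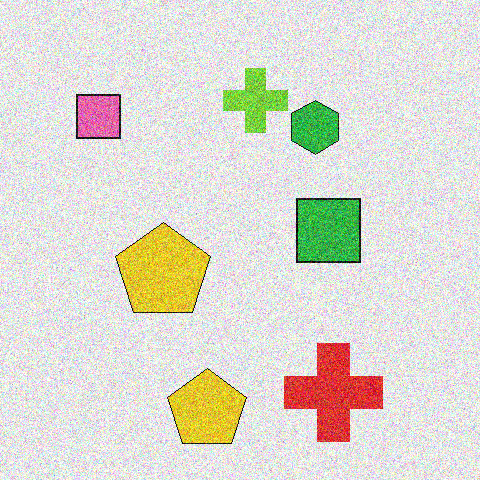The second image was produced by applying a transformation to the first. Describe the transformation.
It was degraded with strong gaussian noise.

Random speckle covers the whole image, including the flat background.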